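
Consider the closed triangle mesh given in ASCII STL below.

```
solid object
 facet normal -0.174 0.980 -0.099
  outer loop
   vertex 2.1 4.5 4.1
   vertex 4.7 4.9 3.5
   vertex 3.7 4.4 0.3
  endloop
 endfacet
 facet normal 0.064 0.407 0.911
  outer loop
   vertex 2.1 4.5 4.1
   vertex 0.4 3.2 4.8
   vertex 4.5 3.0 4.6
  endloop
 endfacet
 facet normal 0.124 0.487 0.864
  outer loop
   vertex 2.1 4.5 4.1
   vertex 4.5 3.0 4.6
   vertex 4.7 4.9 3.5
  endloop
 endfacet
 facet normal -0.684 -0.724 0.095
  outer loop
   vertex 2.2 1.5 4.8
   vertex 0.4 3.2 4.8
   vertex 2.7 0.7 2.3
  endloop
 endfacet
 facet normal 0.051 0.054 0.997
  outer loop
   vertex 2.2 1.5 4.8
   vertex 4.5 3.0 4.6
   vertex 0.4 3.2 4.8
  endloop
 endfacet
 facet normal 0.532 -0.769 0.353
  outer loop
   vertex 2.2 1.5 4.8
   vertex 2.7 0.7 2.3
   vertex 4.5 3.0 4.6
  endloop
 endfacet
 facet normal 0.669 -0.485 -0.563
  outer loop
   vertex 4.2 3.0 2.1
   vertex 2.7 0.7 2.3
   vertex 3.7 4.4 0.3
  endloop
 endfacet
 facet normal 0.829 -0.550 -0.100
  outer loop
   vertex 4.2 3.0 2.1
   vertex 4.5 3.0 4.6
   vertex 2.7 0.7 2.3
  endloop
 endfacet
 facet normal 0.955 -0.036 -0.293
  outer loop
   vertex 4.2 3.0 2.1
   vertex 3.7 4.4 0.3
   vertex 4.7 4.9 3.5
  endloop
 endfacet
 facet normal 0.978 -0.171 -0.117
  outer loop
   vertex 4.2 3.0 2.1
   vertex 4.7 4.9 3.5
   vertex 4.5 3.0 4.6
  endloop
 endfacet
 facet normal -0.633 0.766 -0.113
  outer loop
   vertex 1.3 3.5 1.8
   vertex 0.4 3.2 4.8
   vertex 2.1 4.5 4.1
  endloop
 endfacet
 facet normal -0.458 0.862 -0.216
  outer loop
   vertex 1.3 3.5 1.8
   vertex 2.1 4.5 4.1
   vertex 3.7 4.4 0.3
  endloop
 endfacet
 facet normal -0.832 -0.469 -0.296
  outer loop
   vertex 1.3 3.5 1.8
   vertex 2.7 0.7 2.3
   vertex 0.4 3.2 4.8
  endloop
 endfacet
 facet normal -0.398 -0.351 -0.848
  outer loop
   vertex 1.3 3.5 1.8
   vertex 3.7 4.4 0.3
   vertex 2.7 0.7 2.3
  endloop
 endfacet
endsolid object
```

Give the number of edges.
21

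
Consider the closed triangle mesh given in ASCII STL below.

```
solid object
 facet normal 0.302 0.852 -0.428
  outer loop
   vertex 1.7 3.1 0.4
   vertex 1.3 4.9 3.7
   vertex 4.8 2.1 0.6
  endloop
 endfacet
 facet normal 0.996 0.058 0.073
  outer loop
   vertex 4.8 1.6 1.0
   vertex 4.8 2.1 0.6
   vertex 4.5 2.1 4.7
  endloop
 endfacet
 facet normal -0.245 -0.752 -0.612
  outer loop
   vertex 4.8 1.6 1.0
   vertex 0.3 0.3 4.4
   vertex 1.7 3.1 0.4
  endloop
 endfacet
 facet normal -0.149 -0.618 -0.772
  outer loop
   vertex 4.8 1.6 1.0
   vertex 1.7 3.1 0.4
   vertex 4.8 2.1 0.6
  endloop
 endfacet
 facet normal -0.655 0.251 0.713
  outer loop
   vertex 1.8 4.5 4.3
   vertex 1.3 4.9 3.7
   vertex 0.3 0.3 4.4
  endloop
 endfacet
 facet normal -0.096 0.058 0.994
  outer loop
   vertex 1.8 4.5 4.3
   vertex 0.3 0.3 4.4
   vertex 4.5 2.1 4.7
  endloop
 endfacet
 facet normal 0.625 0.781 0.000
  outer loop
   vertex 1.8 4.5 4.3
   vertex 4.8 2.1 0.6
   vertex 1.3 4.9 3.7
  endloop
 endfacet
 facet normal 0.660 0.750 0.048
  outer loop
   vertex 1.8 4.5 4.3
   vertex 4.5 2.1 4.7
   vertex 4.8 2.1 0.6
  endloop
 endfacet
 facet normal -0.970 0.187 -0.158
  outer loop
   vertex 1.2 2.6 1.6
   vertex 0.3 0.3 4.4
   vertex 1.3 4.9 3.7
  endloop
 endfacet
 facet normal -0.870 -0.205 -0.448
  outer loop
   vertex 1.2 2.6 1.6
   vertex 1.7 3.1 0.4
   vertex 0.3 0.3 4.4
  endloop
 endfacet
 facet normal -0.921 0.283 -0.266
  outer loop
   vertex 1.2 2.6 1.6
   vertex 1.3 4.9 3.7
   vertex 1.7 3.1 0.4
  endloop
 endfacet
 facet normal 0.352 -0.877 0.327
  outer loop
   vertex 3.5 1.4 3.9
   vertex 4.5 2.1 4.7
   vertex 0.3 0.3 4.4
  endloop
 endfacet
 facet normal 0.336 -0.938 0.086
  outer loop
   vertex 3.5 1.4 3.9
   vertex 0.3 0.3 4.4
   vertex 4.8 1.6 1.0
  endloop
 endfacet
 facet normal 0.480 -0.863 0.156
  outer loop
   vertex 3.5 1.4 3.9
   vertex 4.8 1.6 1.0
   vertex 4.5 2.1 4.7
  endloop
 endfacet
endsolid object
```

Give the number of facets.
14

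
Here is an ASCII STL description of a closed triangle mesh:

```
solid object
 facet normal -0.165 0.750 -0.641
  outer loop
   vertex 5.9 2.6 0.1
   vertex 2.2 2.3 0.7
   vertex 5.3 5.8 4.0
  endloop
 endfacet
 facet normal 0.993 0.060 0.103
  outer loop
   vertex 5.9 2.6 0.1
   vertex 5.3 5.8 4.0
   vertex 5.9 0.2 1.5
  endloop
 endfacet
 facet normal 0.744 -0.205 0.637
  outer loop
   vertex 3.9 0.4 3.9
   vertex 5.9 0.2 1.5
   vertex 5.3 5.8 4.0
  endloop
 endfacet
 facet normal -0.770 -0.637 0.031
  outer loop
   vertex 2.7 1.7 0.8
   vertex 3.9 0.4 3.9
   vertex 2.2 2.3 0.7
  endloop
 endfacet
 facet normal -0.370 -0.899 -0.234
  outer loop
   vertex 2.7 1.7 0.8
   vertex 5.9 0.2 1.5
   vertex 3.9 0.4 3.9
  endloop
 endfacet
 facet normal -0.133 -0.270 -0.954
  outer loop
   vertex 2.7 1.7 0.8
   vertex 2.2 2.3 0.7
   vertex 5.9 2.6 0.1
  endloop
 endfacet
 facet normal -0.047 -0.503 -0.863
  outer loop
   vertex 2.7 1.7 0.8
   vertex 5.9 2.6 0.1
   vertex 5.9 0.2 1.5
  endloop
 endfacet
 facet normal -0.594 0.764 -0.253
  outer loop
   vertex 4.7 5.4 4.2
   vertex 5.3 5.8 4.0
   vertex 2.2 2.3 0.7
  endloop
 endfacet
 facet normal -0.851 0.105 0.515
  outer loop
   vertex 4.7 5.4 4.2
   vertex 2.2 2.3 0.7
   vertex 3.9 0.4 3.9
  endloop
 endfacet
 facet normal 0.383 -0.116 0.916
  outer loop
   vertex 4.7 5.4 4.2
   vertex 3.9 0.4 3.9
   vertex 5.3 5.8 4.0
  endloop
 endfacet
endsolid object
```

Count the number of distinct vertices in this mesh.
7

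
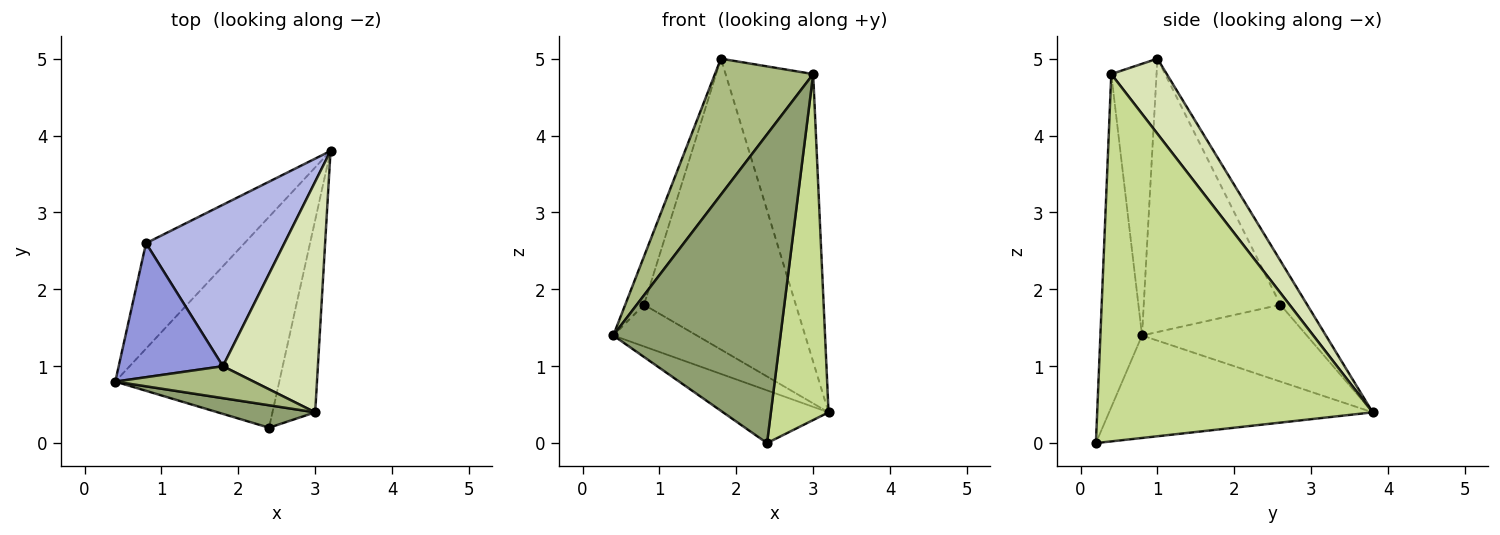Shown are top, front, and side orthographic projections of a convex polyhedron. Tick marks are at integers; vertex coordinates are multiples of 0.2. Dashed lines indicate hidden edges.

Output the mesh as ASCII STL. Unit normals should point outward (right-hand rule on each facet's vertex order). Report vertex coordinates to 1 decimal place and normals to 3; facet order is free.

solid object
 facet normal -0.518 0.207 -0.830
  outer loop
   vertex 2.4 0.2 0.0
   vertex 0.4 0.8 1.4
   vertex 3.2 3.8 0.4
  endloop
 endfacet
 facet normal -0.588 0.298 -0.752
  outer loop
   vertex 0.8 2.6 1.8
   vertex 3.2 3.8 0.4
   vertex 0.4 0.8 1.4
  endloop
 endfacet
 facet normal -0.927 0.127 0.353
  outer loop
   vertex 0.8 2.6 1.8
   vertex 0.4 0.8 1.4
   vertex 1.8 1.0 5.0
  endloop
 endfacet
 facet normal -0.152 0.864 0.480
  outer loop
   vertex 0.8 2.6 1.8
   vertex 1.8 1.0 5.0
   vertex 3.2 3.8 0.4
  endloop
 endfacet
 facet normal -0.241 -0.968 0.070
  outer loop
   vertex 3.0 0.4 4.8
   vertex 0.4 0.8 1.4
   vertex 2.4 0.2 0.0
  endloop
 endfacet
 facet normal -0.409 -0.888 0.209
  outer loop
   vertex 3.0 0.4 4.8
   vertex 1.8 1.0 5.0
   vertex 0.4 0.8 1.4
  endloop
 endfacet
 facet normal 0.973 -0.204 -0.113
  outer loop
   vertex 3.0 0.4 4.8
   vertex 2.4 0.2 0.0
   vertex 3.2 3.8 0.4
  endloop
 endfacet
 facet normal 0.443 0.699 0.561
  outer loop
   vertex 3.0 0.4 4.8
   vertex 3.2 3.8 0.4
   vertex 1.8 1.0 5.0
  endloop
 endfacet
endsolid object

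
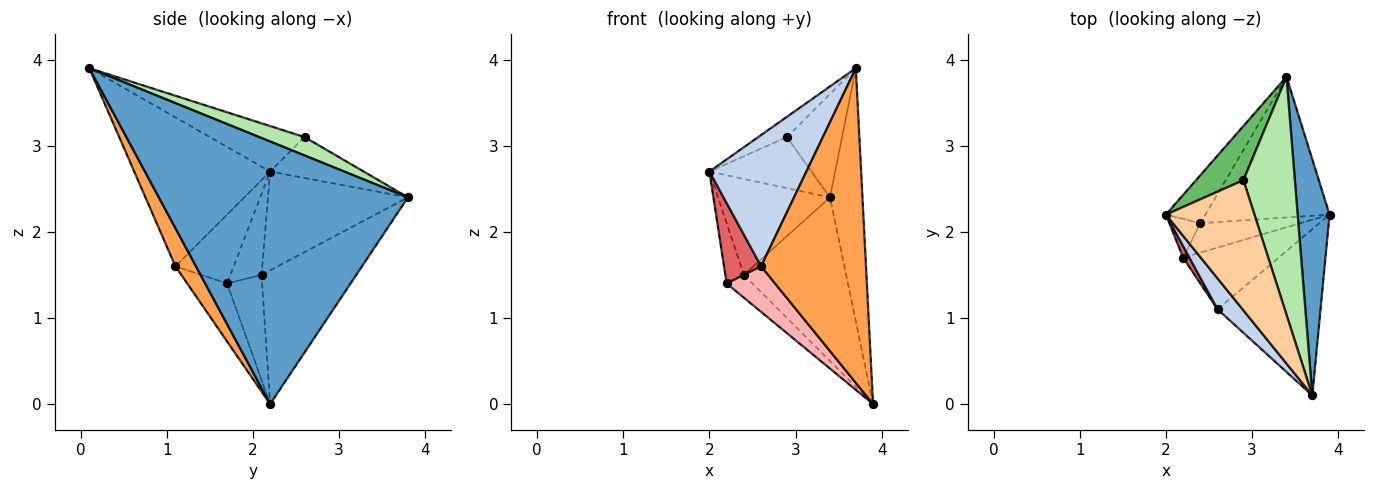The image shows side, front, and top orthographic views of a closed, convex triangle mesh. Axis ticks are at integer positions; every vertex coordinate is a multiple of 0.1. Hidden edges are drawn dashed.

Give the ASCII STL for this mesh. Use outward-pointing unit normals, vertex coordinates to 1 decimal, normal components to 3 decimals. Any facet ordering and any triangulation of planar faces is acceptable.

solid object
 facet normal 0.985 0.128 0.120
  outer loop
   vertex 3.4 3.8 2.4
   vertex 3.7 0.1 3.9
   vertex 3.9 2.2 0.0
  endloop
 endfacet
 facet normal -0.807 -0.575 0.136
  outer loop
   vertex 2.6 1.1 1.6
   vertex 3.7 0.1 3.9
   vertex 2.0 2.2 2.7
  endloop
 endfacet
 facet normal 0.171 -0.871 -0.460
  outer loop
   vertex 2.6 1.1 1.6
   vertex 3.9 2.2 0.0
   vertex 3.7 0.1 3.9
  endloop
 endfacet
 facet normal -0.453 0.137 0.881
  outer loop
   vertex 2.9 2.6 3.1
   vertex 2.0 2.2 2.7
   vertex 3.7 0.1 3.9
  endloop
 endfacet
 facet normal -0.532 0.581 0.616
  outer loop
   vertex 2.9 2.6 3.1
   vertex 3.4 3.8 2.4
   vertex 2.0 2.2 2.7
  endloop
 endfacet
 facet normal 0.312 0.379 0.872
  outer loop
   vertex 2.9 2.6 3.1
   vertex 3.7 0.1 3.9
   vertex 3.4 3.8 2.4
  endloop
 endfacet
 facet normal -0.841 -0.535 0.076
  outer loop
   vertex 2.2 1.7 1.4
   vertex 2.6 1.1 1.6
   vertex 2.0 2.2 2.7
  endloop
 endfacet
 facet normal -0.439 -0.533 -0.723
  outer loop
   vertex 2.2 1.7 1.4
   vertex 3.9 2.2 0.0
   vertex 2.6 1.1 1.6
  endloop
 endfacet
 facet normal -0.575 0.621 -0.533
  outer loop
   vertex 2.4 2.1 1.5
   vertex 3.4 3.8 2.4
   vertex 3.9 2.2 0.0
  endloop
 endfacet
 facet normal -0.639 0.471 -0.608
  outer loop
   vertex 2.4 2.1 1.5
   vertex 3.9 2.2 0.0
   vertex 2.2 1.7 1.4
  endloop
 endfacet
 facet normal -0.745 0.596 -0.298
  outer loop
   vertex 2.4 2.1 1.5
   vertex 2.0 2.2 2.7
   vertex 3.4 3.8 2.4
  endloop
 endfacet
 facet normal -0.816 0.486 -0.313
  outer loop
   vertex 2.4 2.1 1.5
   vertex 2.2 1.7 1.4
   vertex 2.0 2.2 2.7
  endloop
 endfacet
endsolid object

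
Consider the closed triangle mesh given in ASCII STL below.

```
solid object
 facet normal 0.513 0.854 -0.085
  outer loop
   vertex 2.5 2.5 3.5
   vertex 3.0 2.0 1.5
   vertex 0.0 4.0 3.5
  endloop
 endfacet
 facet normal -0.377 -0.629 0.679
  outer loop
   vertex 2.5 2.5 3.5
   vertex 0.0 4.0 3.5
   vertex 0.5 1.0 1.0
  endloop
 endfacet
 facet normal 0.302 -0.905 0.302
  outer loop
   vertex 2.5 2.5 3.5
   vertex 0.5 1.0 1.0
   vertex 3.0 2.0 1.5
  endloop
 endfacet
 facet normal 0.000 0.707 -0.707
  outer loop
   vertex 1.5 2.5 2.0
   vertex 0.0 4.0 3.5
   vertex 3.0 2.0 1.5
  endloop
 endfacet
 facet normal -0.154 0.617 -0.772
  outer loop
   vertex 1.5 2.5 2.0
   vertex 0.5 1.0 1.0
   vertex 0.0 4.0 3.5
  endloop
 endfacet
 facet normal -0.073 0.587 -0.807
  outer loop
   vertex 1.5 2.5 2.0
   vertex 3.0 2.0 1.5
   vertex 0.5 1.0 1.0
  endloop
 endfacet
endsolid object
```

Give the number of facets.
6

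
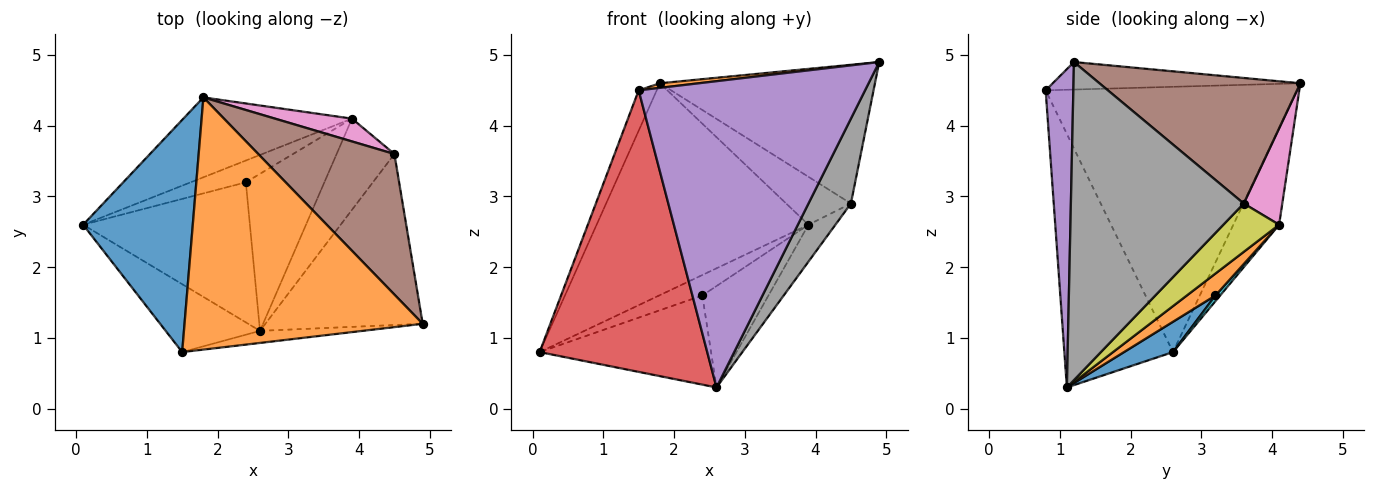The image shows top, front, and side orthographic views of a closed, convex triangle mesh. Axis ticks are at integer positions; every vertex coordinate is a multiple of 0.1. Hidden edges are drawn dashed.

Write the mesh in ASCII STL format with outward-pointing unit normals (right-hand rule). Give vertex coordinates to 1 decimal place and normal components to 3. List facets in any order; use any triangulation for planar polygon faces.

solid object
 facet normal -0.922 0.066 0.381
  outer loop
   vertex 1.5 0.8 4.5
   vertex 1.8 4.4 4.6
   vertex 0.1 2.6 0.8
  endloop
 endfacet
 facet normal -0.115 -0.018 0.993
  outer loop
   vertex 1.5 0.8 4.5
   vertex 4.9 1.2 4.9
   vertex 1.8 4.4 4.6
  endloop
 endfacet
 facet normal -0.198 0.917 -0.346
  outer loop
   vertex 3.9 4.1 2.6
   vertex 0.1 2.6 0.8
   vertex 1.8 4.4 4.6
  endloop
 endfacet
 facet normal -0.533 -0.822 -0.198
  outer loop
   vertex 2.6 1.1 0.3
   vertex 1.5 0.8 4.5
   vertex 0.1 2.6 0.8
  endloop
 endfacet
 facet normal 0.121 -0.992 -0.039
  outer loop
   vertex 2.6 1.1 0.3
   vertex 4.9 1.2 4.9
   vertex 1.5 0.8 4.5
  endloop
 endfacet
 facet normal 0.549 0.587 0.595
  outer loop
   vertex 4.5 3.6 2.9
   vertex 1.8 4.4 4.6
   vertex 4.9 1.2 4.9
  endloop
 endfacet
 facet normal 0.474 0.795 0.378
  outer loop
   vertex 4.5 3.6 2.9
   vertex 3.9 4.1 2.6
   vertex 1.8 4.4 4.6
  endloop
 endfacet
 facet normal 0.875 -0.215 -0.433
  outer loop
   vertex 4.5 3.6 2.9
   vertex 4.9 1.2 4.9
   vertex 2.6 1.1 0.3
  endloop
 endfacet
 facet normal 0.613 0.296 -0.733
  outer loop
   vertex 4.5 3.6 2.9
   vertex 2.6 1.1 0.3
   vertex 3.9 4.1 2.6
  endloop
 endfacet
 facet normal 0.075 0.683 -0.727
  outer loop
   vertex 2.4 3.2 1.6
   vertex 0.1 2.6 0.8
   vertex 3.9 4.1 2.6
  endloop
 endfacet
 facet normal 0.152 0.531 -0.834
  outer loop
   vertex 2.4 3.2 1.6
   vertex 2.6 1.1 0.3
   vertex 0.1 2.6 0.8
  endloop
 endfacet
 facet normal 0.228 0.528 -0.818
  outer loop
   vertex 2.4 3.2 1.6
   vertex 3.9 4.1 2.6
   vertex 2.6 1.1 0.3
  endloop
 endfacet
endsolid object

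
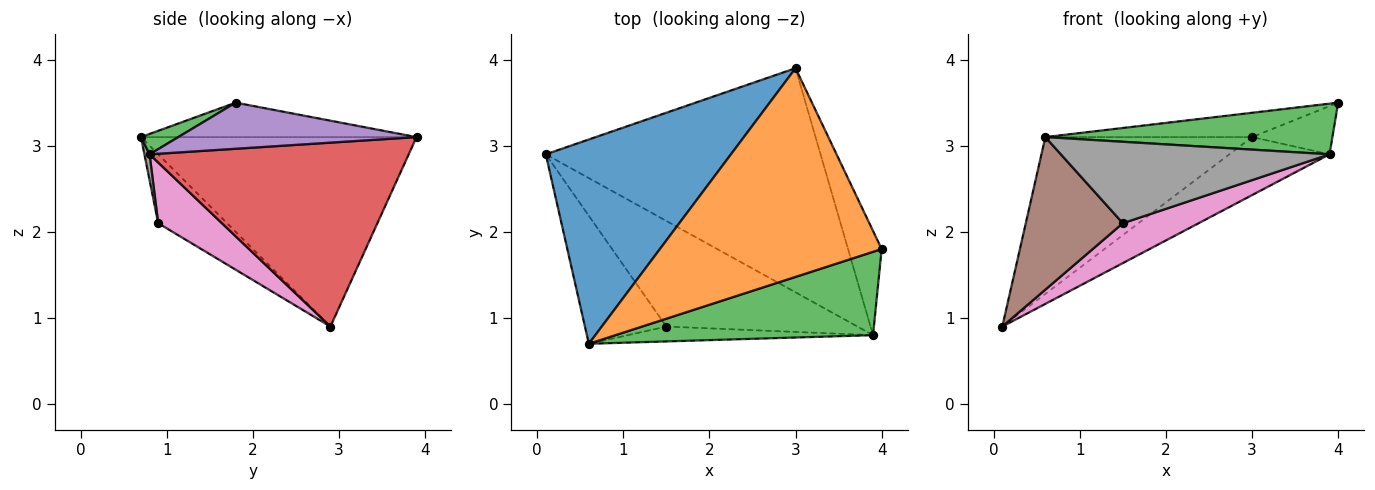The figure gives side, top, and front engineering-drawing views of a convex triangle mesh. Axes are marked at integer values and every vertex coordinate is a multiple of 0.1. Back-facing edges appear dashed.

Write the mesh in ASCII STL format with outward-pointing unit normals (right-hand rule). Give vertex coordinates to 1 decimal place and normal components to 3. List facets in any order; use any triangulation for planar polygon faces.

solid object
 facet normal -0.630 0.473 0.616
  outer loop
   vertex 3.0 3.9 3.1
   vertex 0.1 2.9 0.9
   vertex 0.6 0.7 3.1
  endloop
 endfacet
 facet normal -0.152 0.114 0.982
  outer loop
   vertex 3.0 3.9 3.1
   vertex 0.6 0.7 3.1
   vertex 4.0 1.8 3.5
  endloop
 endfacet
 facet normal 0.067 -0.518 0.853
  outer loop
   vertex 3.9 0.8 2.9
   vertex 4.0 1.8 3.5
   vertex 0.6 0.7 3.1
  endloop
 endfacet
 facet normal 0.544 0.210 -0.812
  outer loop
   vertex 3.9 0.8 2.9
   vertex 0.1 2.9 0.9
   vertex 3.0 3.9 3.1
  endloop
 endfacet
 facet normal 0.780 0.263 -0.568
  outer loop
   vertex 3.9 0.8 2.9
   vertex 3.0 3.9 3.1
   vertex 4.0 1.8 3.5
  endloop
 endfacet
 facet normal -0.478 -0.673 -0.565
  outer loop
   vertex 1.5 0.9 2.1
   vertex 0.6 0.7 3.1
   vertex 0.1 2.9 0.9
  endloop
 endfacet
 facet normal 0.285 -0.339 -0.897
  outer loop
   vertex 1.5 0.9 2.1
   vertex 0.1 2.9 0.9
   vertex 3.9 0.8 2.9
  endloop
 endfacet
 facet normal 0.019 -0.984 -0.180
  outer loop
   vertex 1.5 0.9 2.1
   vertex 3.9 0.8 2.9
   vertex 0.6 0.7 3.1
  endloop
 endfacet
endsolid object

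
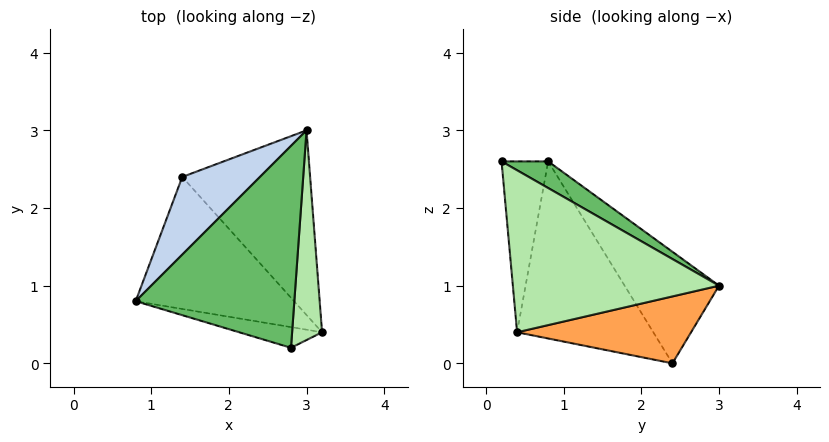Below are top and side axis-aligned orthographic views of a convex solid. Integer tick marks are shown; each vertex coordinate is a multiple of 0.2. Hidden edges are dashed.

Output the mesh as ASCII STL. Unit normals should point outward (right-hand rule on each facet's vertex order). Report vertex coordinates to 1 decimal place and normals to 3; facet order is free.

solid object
 facet normal -0.581 -0.627 -0.520
  outer loop
   vertex 1.4 2.4 0.0
   vertex 3.2 0.4 0.4
   vertex 0.8 0.8 2.6
  endloop
 endfacet
 facet normal -0.516 0.777 0.359
  outer loop
   vertex 1.4 2.4 0.0
   vertex 0.8 0.8 2.6
   vertex 3.0 3.0 1.0
  endloop
 endfacet
 facet normal 0.451 0.233 -0.862
  outer loop
   vertex 1.4 2.4 0.0
   vertex 3.0 3.0 1.0
   vertex 3.2 0.4 0.4
  endloop
 endfacet
 facet normal -0.285 -0.949 -0.138
  outer loop
   vertex 2.8 0.2 2.6
   vertex 0.8 0.8 2.6
   vertex 3.2 0.4 0.4
  endloop
 endfacet
 facet normal 0.145 0.483 0.864
  outer loop
   vertex 2.8 0.2 2.6
   vertex 3.0 3.0 1.0
   vertex 0.8 0.8 2.6
  endloop
 endfacet
 facet normal 0.983 0.034 0.182
  outer loop
   vertex 2.8 0.2 2.6
   vertex 3.2 0.4 0.4
   vertex 3.0 3.0 1.0
  endloop
 endfacet
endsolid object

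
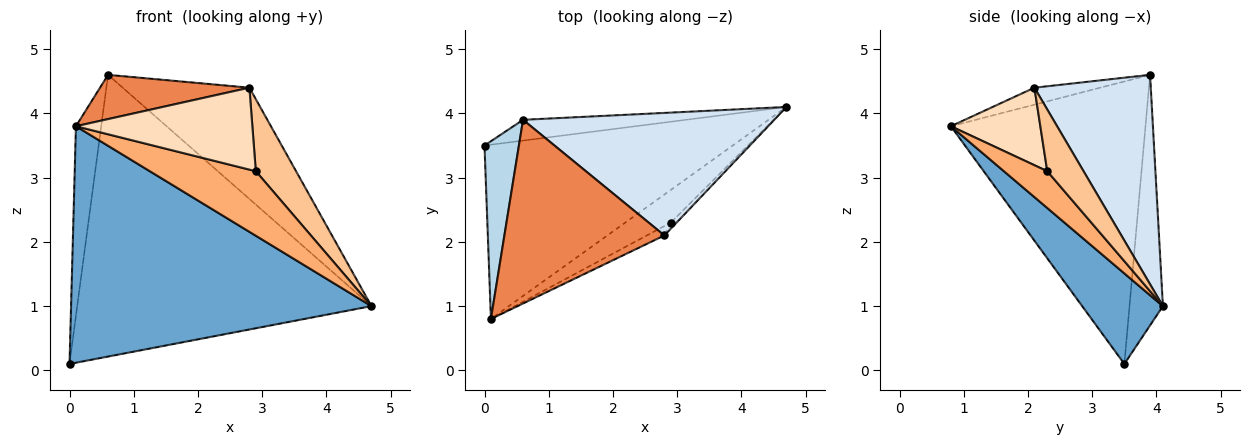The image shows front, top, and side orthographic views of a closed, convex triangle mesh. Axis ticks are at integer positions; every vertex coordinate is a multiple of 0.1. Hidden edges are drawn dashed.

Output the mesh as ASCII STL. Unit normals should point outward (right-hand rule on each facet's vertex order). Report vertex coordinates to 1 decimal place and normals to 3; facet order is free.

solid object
 facet normal 0.211 -0.787 -0.580
  outer loop
   vertex 0.1 0.8 3.8
   vertex 0.0 3.5 0.1
   vertex 4.7 4.1 1.0
  endloop
 endfacet
 facet normal -0.113 0.991 -0.073
  outer loop
   vertex 0.6 3.9 4.6
   vertex 4.7 4.1 1.0
   vertex 0.0 3.5 0.1
  endloop
 endfacet
 facet normal -0.985 0.128 0.120
  outer loop
   vertex 0.6 3.9 4.6
   vertex 0.0 3.5 0.1
   vertex 0.1 0.8 3.8
  endloop
 endfacet
 facet normal 0.525 0.572 0.630
  outer loop
   vertex 2.8 2.1 4.4
   vertex 4.7 4.1 1.0
   vertex 0.6 3.9 4.6
  endloop
 endfacet
 facet normal -0.103 -0.233 0.967
  outer loop
   vertex 2.8 2.1 4.4
   vertex 0.6 3.9 4.6
   vertex 0.1 0.8 3.8
  endloop
 endfacet
 facet normal 0.343 -0.838 -0.424
  outer loop
   vertex 2.9 2.3 3.1
   vertex 0.1 0.8 3.8
   vertex 4.7 4.1 1.0
  endloop
 endfacet
 facet normal 0.668 -0.741 -0.063
  outer loop
   vertex 2.9 2.3 3.1
   vertex 4.7 4.1 1.0
   vertex 2.8 2.1 4.4
  endloop
 endfacet
 facet normal 0.450 -0.887 -0.102
  outer loop
   vertex 2.9 2.3 3.1
   vertex 2.8 2.1 4.4
   vertex 0.1 0.8 3.8
  endloop
 endfacet
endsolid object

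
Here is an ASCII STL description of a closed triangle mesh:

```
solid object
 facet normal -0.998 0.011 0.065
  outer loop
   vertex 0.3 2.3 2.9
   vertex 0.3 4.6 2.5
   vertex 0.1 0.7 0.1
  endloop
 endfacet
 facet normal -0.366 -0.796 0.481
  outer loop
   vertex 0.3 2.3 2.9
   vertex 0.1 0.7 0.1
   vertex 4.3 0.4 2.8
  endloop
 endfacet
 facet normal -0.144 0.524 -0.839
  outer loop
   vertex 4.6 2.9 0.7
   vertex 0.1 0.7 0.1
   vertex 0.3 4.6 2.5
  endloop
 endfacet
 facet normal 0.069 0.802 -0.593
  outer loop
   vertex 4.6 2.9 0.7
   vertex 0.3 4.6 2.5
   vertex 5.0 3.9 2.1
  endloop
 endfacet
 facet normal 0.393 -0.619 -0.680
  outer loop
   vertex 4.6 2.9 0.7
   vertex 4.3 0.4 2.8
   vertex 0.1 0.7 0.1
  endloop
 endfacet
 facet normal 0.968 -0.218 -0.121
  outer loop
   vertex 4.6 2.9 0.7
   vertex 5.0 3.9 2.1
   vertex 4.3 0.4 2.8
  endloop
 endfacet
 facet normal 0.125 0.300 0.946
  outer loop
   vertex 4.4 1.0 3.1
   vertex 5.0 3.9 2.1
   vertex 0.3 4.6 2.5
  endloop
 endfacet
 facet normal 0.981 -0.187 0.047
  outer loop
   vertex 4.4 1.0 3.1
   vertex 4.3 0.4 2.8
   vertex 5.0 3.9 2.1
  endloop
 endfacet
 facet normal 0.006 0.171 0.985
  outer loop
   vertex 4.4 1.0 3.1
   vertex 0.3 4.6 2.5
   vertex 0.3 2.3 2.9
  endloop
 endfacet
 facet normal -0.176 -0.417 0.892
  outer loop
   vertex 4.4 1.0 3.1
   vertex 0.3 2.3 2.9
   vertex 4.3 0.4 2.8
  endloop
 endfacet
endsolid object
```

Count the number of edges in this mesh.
15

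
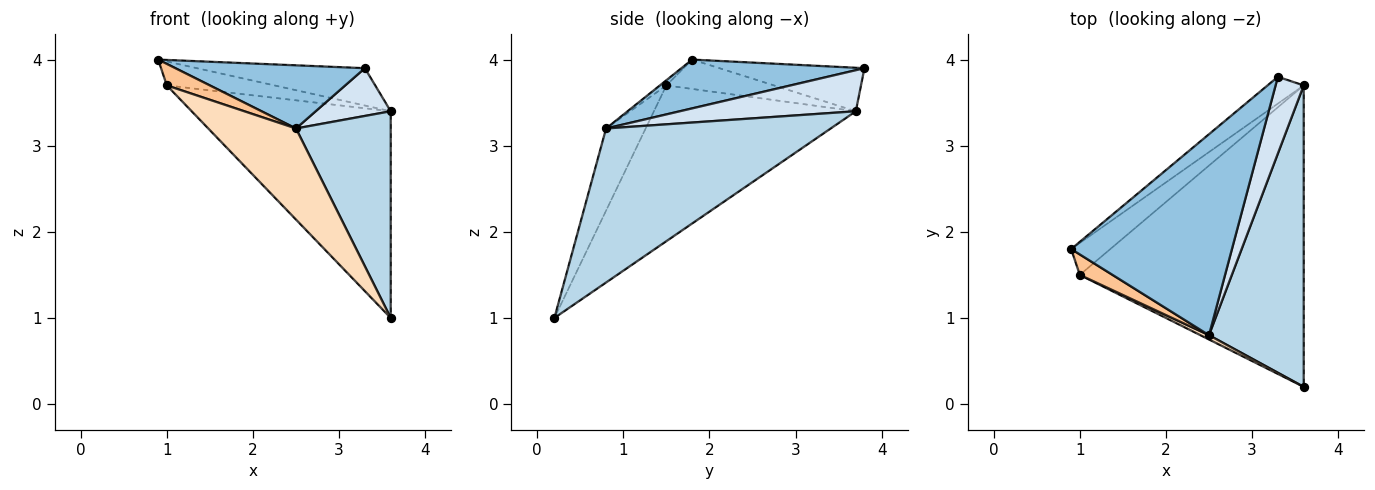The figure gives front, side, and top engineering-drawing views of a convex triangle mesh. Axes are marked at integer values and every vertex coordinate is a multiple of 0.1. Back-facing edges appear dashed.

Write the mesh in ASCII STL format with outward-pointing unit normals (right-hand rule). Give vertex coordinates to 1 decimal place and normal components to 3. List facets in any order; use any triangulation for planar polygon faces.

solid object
 facet normal -0.574 0.665 -0.478
  outer loop
   vertex 3.3 3.8 3.9
   vertex 3.6 3.7 3.4
   vertex 0.9 1.8 4.0
  endloop
 endfacet
 facet normal 0.278 -0.288 0.916
  outer loop
   vertex 2.5 0.8 3.2
   vertex 3.3 3.8 3.9
   vertex 0.9 1.8 4.0
  endloop
 endfacet
 facet normal 0.802 -0.338 0.493
  outer loop
   vertex 2.5 0.8 3.2
   vertex 3.6 0.2 1.0
   vertex 3.6 3.7 3.4
  endloop
 endfacet
 facet normal 0.778 -0.332 0.533
  outer loop
   vertex 2.5 0.8 3.2
   vertex 3.6 3.7 3.4
   vertex 3.3 3.8 3.9
  endloop
 endfacet
 facet normal -0.514 0.514 -0.686
  outer loop
   vertex 1.0 1.5 3.7
   vertex 0.9 1.8 4.0
   vertex 3.6 3.7 3.4
  endloop
 endfacet
 facet normal -0.498 0.491 -0.715
  outer loop
   vertex 1.0 1.5 3.7
   vertex 3.6 3.7 3.4
   vertex 3.6 0.2 1.0
  endloop
 endfacet
 facet normal -0.108 -0.721 0.685
  outer loop
   vertex 1.0 1.5 3.7
   vertex 2.5 0.8 3.2
   vertex 0.9 1.8 4.0
  endloop
 endfacet
 facet normal -0.411 -0.911 0.043
  outer loop
   vertex 1.0 1.5 3.7
   vertex 3.6 0.2 1.0
   vertex 2.5 0.8 3.2
  endloop
 endfacet
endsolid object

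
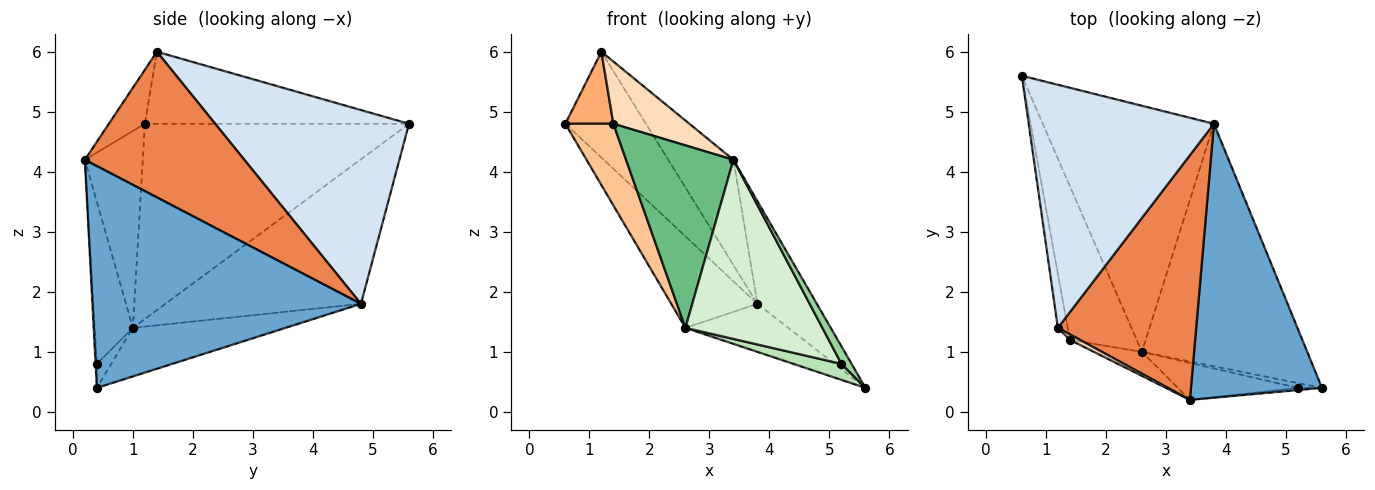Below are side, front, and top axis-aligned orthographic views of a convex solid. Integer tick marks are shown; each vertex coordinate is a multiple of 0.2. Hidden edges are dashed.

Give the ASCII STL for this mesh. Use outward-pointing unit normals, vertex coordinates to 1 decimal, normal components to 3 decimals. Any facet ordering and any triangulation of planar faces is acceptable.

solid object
 facet normal 0.846 0.187 0.500
  outer loop
   vertex 3.8 4.8 1.8
   vertex 3.4 0.2 4.2
   vertex 5.6 0.4 0.4
  endloop
 endfacet
 facet normal -0.621 0.273 -0.735
  outer loop
   vertex 3.8 4.8 1.8
   vertex 2.6 1.0 1.4
   vertex 0.6 5.6 4.8
  endloop
 endfacet
 facet normal -0.277 0.187 -0.943
  outer loop
   vertex 3.8 4.8 1.8
   vertex 5.6 0.4 0.4
   vertex 2.6 1.0 1.4
  endloop
 endfacet
 facet normal 0.692 0.288 0.662
  outer loop
   vertex 3.8 4.8 1.8
   vertex 0.6 5.6 4.8
   vertex 1.2 1.4 6.0
  endloop
 endfacet
 facet normal 0.695 0.284 0.660
  outer loop
   vertex 3.8 4.8 1.8
   vertex 1.2 1.4 6.0
   vertex 3.4 0.2 4.2
  endloop
 endfacet
 facet normal -0.975 -0.177 -0.133
  outer loop
   vertex 1.4 1.2 4.8
   vertex 1.2 1.4 6.0
   vertex 0.6 5.6 4.8
  endloop
 endfacet
 facet normal -0.932 -0.170 -0.319
  outer loop
   vertex 1.4 1.2 4.8
   vertex 0.6 5.6 4.8
   vertex 2.6 1.0 1.4
  endloop
 endfacet
 facet normal -0.427 -0.901 0.079
  outer loop
   vertex 1.4 1.2 4.8
   vertex 3.4 0.2 4.2
   vertex 1.2 1.4 6.0
  endloop
 endfacet
 facet normal -0.472 -0.874 -0.115
  outer loop
   vertex 1.4 1.2 4.8
   vertex 2.6 1.0 1.4
   vertex 3.4 0.2 4.2
  endloop
 endfacet
 facet normal -0.123 -0.985 -0.123
  outer loop
   vertex 5.2 0.4 0.8
   vertex 5.6 0.4 0.4
   vertex 3.4 0.2 4.2
  endloop
 endfacet
 facet normal -0.276 -0.921 -0.276
  outer loop
   vertex 5.2 0.4 0.8
   vertex 2.6 1.0 1.4
   vertex 5.6 0.4 0.4
  endloop
 endfacet
 facet normal -0.263 -0.945 -0.195
  outer loop
   vertex 5.2 0.4 0.8
   vertex 3.4 0.2 4.2
   vertex 2.6 1.0 1.4
  endloop
 endfacet
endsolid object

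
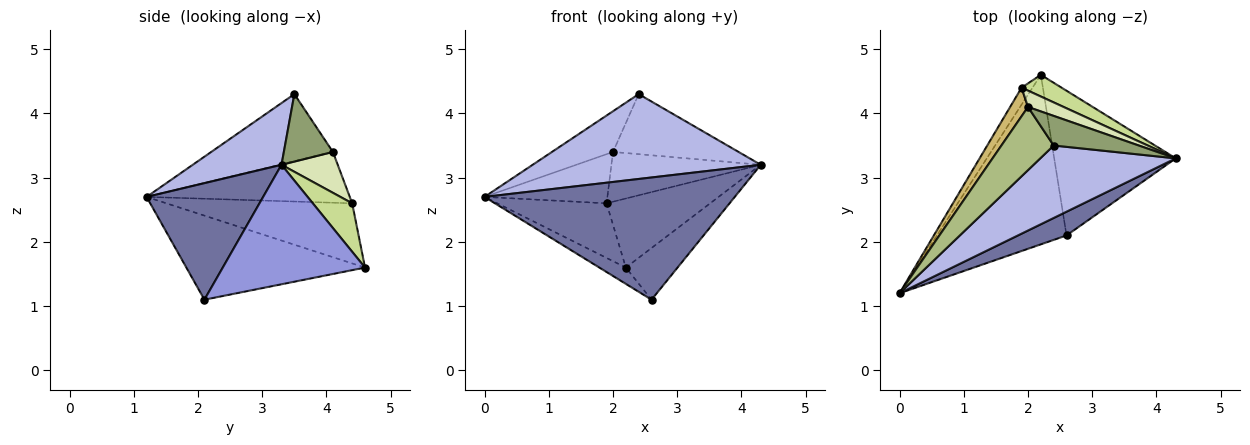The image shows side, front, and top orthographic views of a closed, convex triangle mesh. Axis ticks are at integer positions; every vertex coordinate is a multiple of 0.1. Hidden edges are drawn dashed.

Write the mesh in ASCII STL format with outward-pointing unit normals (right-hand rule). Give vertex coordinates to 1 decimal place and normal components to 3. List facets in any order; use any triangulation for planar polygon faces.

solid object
 facet normal 0.416 -0.893 0.174
  outer loop
   vertex 2.6 2.1 1.1
   vertex 4.3 3.3 3.2
   vertex 0.0 1.2 2.7
  endloop
 endfacet
 facet normal -0.542 0.080 -0.836
  outer loop
   vertex 2.6 2.1 1.1
   vertex 0.0 1.2 2.7
   vertex 2.2 4.6 1.6
  endloop
 endfacet
 facet normal 0.679 0.247 -0.691
  outer loop
   vertex 2.6 2.1 1.1
   vertex 2.2 4.6 1.6
   vertex 4.3 3.3 3.2
  endloop
 endfacet
 facet normal 0.284 -0.729 0.623
  outer loop
   vertex 2.4 3.5 4.3
   vertex 0.0 1.2 2.7
   vertex 4.3 3.3 3.2
  endloop
 endfacet
 facet normal 0.331 0.846 0.417
  outer loop
   vertex 2.0 4.1 3.4
   vertex 2.4 3.5 4.3
   vertex 4.3 3.3 3.2
  endloop
 endfacet
 facet normal -0.734 0.368 0.571
  outer loop
   vertex 2.0 4.1 3.4
   vertex 0.0 1.2 2.7
   vertex 2.4 3.5 4.3
  endloop
 endfacet
 facet normal 0.341 0.897 0.282
  outer loop
   vertex 1.9 4.4 2.6
   vertex 4.3 3.3 3.2
   vertex 2.2 4.6 1.6
  endloop
 endfacet
 facet normal 0.337 0.895 0.293
  outer loop
   vertex 1.9 4.4 2.6
   vertex 2.0 4.1 3.4
   vertex 4.3 3.3 3.2
  endloop
 endfacet
 facet normal -0.852 0.501 -0.155
  outer loop
   vertex 1.9 4.4 2.6
   vertex 2.2 4.6 1.6
   vertex 0.0 1.2 2.7
  endloop
 endfacet
 facet normal -0.819 0.496 0.288
  outer loop
   vertex 1.9 4.4 2.6
   vertex 0.0 1.2 2.7
   vertex 2.0 4.1 3.4
  endloop
 endfacet
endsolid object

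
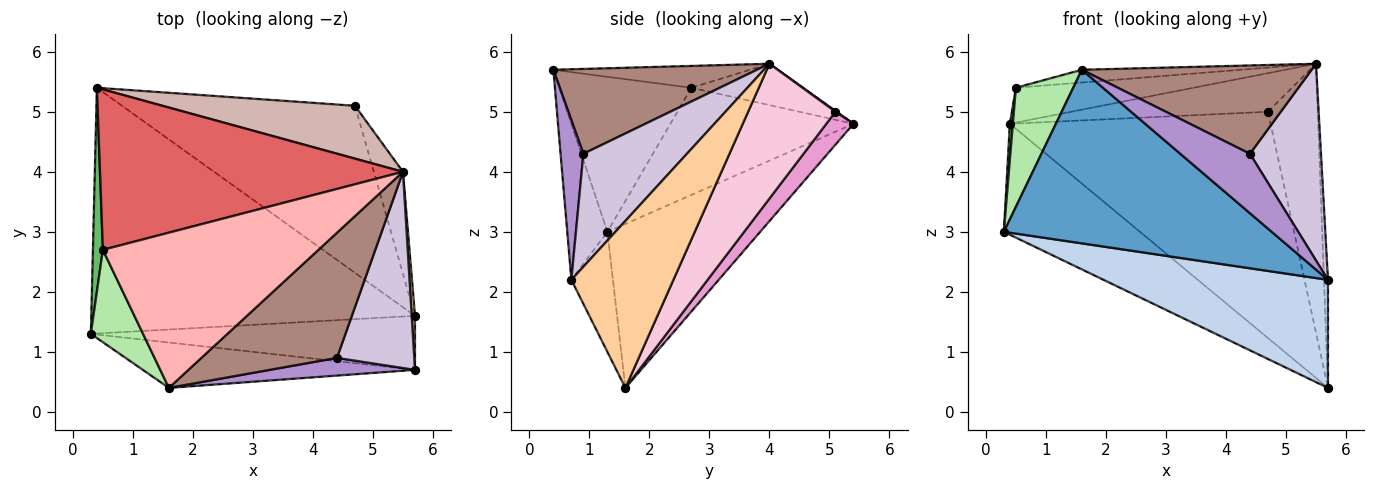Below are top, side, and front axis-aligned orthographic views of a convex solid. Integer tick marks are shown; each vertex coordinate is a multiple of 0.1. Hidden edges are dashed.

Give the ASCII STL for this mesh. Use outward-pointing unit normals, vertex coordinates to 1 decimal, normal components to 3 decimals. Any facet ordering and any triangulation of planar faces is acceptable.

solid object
 facet normal -0.143 -0.958 -0.250
  outer loop
   vertex 1.6 0.4 5.7
   vertex 0.3 1.3 3.0
   vertex 5.7 0.7 2.2
  endloop
 endfacet
 facet normal -0.163 -0.882 -0.441
  outer loop
   vertex 5.7 1.6 0.4
   vertex 5.7 0.7 2.2
   vertex 0.3 1.3 3.0
  endloop
 endfacet
 facet normal -0.419 0.374 -0.828
  outer loop
   vertex 5.7 1.6 0.4
   vertex 0.3 1.3 3.0
   vertex 0.4 5.4 4.8
  endloop
 endfacet
 facet normal 0.999 0.039 0.020
  outer loop
   vertex 5.7 1.6 0.4
   vertex 5.5 4.0 5.8
   vertex 5.7 0.7 2.2
  endloop
 endfacet
 facet normal -0.996 -0.016 0.092
  outer loop
   vertex 0.5 2.7 5.4
   vertex 0.4 5.4 4.8
   vertex 0.3 1.3 3.0
  endloop
 endfacet
 facet normal -0.876 -0.381 0.295
  outer loop
   vertex 0.5 2.7 5.4
   vertex 0.3 1.3 3.0
   vertex 1.6 0.4 5.7
  endloop
 endfacet
 facet normal -0.132 0.210 0.969
  outer loop
   vertex 0.5 2.7 5.4
   vertex 5.5 4.0 5.8
   vertex 0.4 5.4 4.8
  endloop
 endfacet
 facet normal -0.100 0.081 0.992
  outer loop
   vertex 0.5 2.7 5.4
   vertex 1.6 0.4 5.7
   vertex 5.5 4.0 5.8
  endloop
 endfacet
 facet normal 0.300 -0.914 0.273
  outer loop
   vertex 4.4 0.9 4.3
   vertex 1.6 0.4 5.7
   vertex 5.7 0.7 2.2
  endloop
 endfacet
 facet normal 0.718 -0.493 0.491
  outer loop
   vertex 4.4 0.9 4.3
   vertex 5.7 0.7 2.2
   vertex 5.5 4.0 5.8
  endloop
 endfacet
 facet normal 0.455 -0.513 0.727
  outer loop
   vertex 4.4 0.9 4.3
   vertex 5.5 4.0 5.8
   vertex 1.6 0.4 5.7
  endloop
 endfacet
 facet normal 0.004 0.590 0.807
  outer loop
   vertex 4.7 5.1 5.0
   vertex 0.4 5.4 4.8
   vertex 5.5 4.0 5.8
  endloop
 endfacet
 facet normal 0.083 0.802 -0.592
  outer loop
   vertex 4.7 5.1 5.0
   vertex 5.7 1.6 0.4
   vertex 0.4 5.4 4.8
  endloop
 endfacet
 facet normal 0.854 0.487 -0.185
  outer loop
   vertex 4.7 5.1 5.0
   vertex 5.5 4.0 5.8
   vertex 5.7 1.6 0.4
  endloop
 endfacet
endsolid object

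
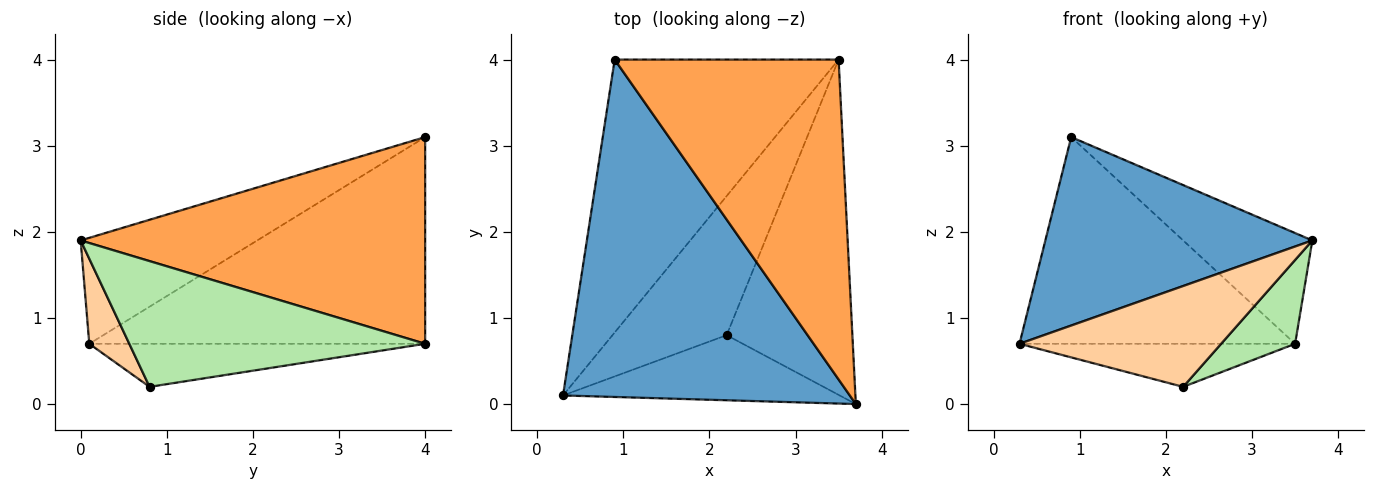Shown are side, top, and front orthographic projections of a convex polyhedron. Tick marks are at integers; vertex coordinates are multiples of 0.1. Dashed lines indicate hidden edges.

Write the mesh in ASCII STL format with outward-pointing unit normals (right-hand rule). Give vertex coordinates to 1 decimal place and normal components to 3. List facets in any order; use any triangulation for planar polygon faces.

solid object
 facet normal -0.307 -0.464 0.831
  outer loop
   vertex 0.9 4.0 3.1
   vertex 0.3 0.1 0.7
   vertex 3.7 0.0 1.9
  endloop
 endfacet
 facet normal -0.593 0.486 -0.642
  outer loop
   vertex 0.9 4.0 3.1
   vertex 3.5 4.0 0.7
   vertex 0.3 0.1 0.7
  endloop
 endfacet
 facet normal 0.657 0.247 0.712
  outer loop
   vertex 0.9 4.0 3.1
   vertex 3.7 0.0 1.9
   vertex 3.5 4.0 0.7
  endloop
 endfacet
 facet normal 0.164 -0.829 -0.535
  outer loop
   vertex 2.2 0.8 0.2
   vertex 3.7 0.0 1.9
   vertex 0.3 0.1 0.7
  endloop
 endfacet
 facet normal -0.339 0.278 -0.899
  outer loop
   vertex 2.2 0.8 0.2
   vertex 0.3 0.1 0.7
   vertex 3.5 4.0 0.7
  endloop
 endfacet
 facet normal 0.696 -0.174 -0.696
  outer loop
   vertex 2.2 0.8 0.2
   vertex 3.5 4.0 0.7
   vertex 3.7 0.0 1.9
  endloop
 endfacet
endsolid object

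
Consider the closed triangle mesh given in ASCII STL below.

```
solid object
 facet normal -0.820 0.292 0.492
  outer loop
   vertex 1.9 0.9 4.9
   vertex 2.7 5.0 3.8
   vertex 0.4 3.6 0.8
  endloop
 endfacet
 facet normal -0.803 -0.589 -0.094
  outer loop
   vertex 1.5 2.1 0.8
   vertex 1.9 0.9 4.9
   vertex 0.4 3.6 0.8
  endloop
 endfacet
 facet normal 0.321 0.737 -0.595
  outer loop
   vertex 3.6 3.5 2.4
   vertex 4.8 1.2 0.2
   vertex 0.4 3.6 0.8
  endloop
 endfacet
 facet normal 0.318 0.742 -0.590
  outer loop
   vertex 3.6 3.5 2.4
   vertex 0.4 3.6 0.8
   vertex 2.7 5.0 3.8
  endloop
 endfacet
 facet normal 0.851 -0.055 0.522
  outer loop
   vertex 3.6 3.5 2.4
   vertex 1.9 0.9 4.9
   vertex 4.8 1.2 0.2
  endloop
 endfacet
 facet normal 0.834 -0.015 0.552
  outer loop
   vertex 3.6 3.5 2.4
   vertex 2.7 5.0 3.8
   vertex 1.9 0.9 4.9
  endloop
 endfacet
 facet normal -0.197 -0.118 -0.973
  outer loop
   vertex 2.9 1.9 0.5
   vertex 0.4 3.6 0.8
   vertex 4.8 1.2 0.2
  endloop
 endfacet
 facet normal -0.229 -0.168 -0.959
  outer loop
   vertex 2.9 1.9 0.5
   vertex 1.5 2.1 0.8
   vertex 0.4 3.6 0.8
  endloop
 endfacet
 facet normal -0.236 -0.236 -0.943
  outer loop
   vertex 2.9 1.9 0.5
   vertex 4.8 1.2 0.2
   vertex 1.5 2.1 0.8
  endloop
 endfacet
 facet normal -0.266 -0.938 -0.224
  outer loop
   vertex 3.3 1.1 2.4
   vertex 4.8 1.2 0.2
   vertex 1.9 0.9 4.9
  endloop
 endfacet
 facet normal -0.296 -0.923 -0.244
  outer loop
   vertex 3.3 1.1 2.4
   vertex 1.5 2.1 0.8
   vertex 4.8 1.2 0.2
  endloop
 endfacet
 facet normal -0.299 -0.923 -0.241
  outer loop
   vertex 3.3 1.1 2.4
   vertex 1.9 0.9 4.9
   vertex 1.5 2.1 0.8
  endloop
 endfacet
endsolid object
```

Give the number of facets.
12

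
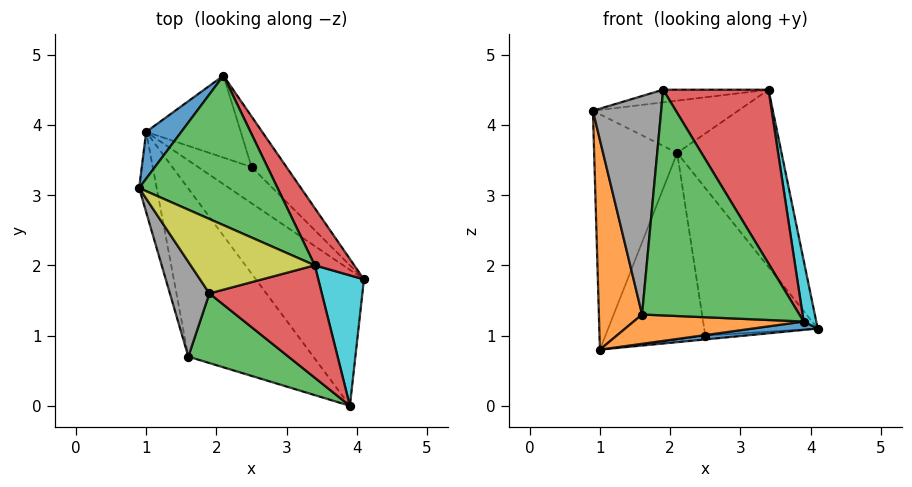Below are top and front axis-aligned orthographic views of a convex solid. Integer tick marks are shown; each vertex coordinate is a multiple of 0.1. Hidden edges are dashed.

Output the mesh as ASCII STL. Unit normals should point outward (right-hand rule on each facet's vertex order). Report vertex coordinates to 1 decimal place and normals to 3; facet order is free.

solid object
 facet normal -0.771 0.625 0.124
  outer loop
   vertex 1.0 3.9 0.8
   vertex 0.9 3.1 4.2
   vertex 2.1 4.7 3.6
  endloop
 endfacet
 facet normal -0.978 -0.195 -0.075
  outer loop
   vertex 1.6 0.7 1.3
   vertex 0.9 3.1 4.2
   vertex 1.0 3.9 0.8
  endloop
 endfacet
 facet normal 0.032 0.330 0.943
  outer loop
   vertex 3.4 2.0 4.5
   vertex 2.1 4.7 3.6
   vertex 0.9 3.1 4.2
  endloop
 endfacet
 facet normal 0.870 0.469 0.151
  outer loop
   vertex 3.4 2.0 4.5
   vertex 4.1 1.8 1.1
   vertex 2.1 4.7 3.6
  endloop
 endfacet
 facet normal 0.695 0.680 -0.233
  outer loop
   vertex 2.5 3.4 1.0
   vertex 2.1 4.7 3.6
   vertex 4.1 1.8 1.1
  endloop
 endfacet
 facet normal 0.165 0.104 -0.981
  outer loop
   vertex 2.5 3.4 1.0
   vertex 4.1 1.8 1.1
   vertex 1.0 3.9 0.8
  endloop
 endfacet
 facet normal 0.338 0.862 -0.379
  outer loop
   vertex 2.5 3.4 1.0
   vertex 1.0 3.9 0.8
   vertex 2.1 4.7 3.6
  endloop
 endfacet
 facet normal -0.831 -0.510 0.221
  outer loop
   vertex 1.9 1.6 4.5
   vertex 0.9 3.1 4.2
   vertex 1.6 0.7 1.3
  endloop
 endfacet
 facet normal -0.045 0.167 0.985
  outer loop
   vertex 1.9 1.6 4.5
   vertex 3.4 2.0 4.5
   vertex 0.9 3.1 4.2
  endloop
 endfacet
 facet normal 0.974 -0.097 0.206
  outer loop
   vertex 3.9 0.0 1.2
   vertex 4.1 1.8 1.1
   vertex 3.4 2.0 4.5
  endloop
 endfacet
 facet normal 0.055 -0.061 -0.997
  outer loop
   vertex 3.9 0.0 1.2
   vertex 1.0 3.9 0.8
   vertex 4.1 1.8 1.1
  endloop
 endfacet
 facet normal -0.095 -0.171 -0.981
  outer loop
   vertex 3.9 0.0 1.2
   vertex 1.6 0.7 1.3
   vertex 1.0 3.9 0.8
  endloop
 endfacet
 facet normal -0.268 -0.921 0.284
  outer loop
   vertex 3.9 0.0 1.2
   vertex 1.9 1.6 4.5
   vertex 1.6 0.7 1.3
  endloop
 endfacet
 facet normal 0.219 -0.819 0.530
  outer loop
   vertex 3.9 0.0 1.2
   vertex 3.4 2.0 4.5
   vertex 1.9 1.6 4.5
  endloop
 endfacet
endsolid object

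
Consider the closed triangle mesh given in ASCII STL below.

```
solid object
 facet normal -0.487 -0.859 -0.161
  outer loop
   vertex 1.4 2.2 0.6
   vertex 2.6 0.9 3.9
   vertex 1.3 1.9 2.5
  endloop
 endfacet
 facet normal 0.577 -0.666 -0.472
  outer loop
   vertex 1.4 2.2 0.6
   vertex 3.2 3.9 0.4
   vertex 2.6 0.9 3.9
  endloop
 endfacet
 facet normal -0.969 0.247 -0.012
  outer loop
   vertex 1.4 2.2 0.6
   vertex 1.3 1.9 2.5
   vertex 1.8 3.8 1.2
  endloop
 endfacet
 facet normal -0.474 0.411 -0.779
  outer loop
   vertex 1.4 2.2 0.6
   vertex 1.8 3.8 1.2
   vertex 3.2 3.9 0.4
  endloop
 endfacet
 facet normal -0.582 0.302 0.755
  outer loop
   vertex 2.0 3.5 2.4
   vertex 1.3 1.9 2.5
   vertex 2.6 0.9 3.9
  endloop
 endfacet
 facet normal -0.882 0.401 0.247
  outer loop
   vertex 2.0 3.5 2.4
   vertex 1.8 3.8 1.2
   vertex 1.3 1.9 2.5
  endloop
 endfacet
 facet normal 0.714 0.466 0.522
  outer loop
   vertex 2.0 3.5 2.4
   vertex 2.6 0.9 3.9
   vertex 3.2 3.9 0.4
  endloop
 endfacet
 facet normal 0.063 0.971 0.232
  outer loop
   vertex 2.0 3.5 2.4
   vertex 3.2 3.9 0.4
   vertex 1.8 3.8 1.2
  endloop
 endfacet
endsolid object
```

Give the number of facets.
8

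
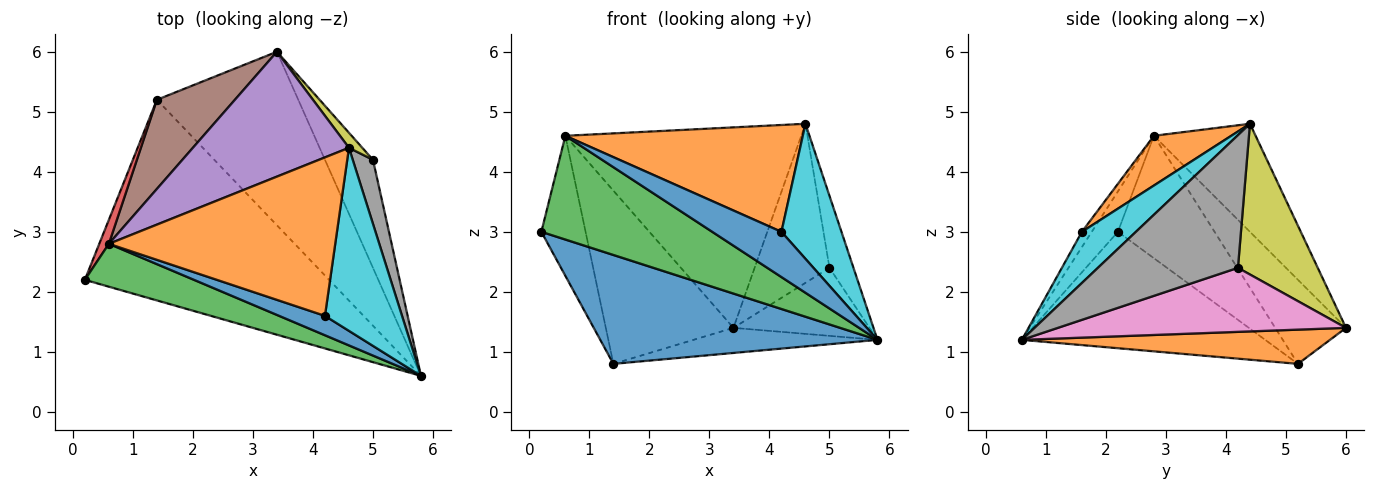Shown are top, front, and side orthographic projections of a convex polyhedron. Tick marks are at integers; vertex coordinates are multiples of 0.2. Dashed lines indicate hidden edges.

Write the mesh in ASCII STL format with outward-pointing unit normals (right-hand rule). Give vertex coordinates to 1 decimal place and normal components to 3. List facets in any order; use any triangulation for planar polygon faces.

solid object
 facet normal -0.386 -0.440 -0.811
  outer loop
   vertex 1.4 5.2 0.8
   vertex 5.8 0.6 1.2
   vertex 0.2 2.2 3.0
  endloop
 endfacet
 facet normal 0.233 0.139 -0.962
  outer loop
   vertex 1.4 5.2 0.8
   vertex 3.4 6.0 1.4
   vertex 5.8 0.6 1.2
  endloop
 endfacet
 facet normal -0.140 -0.915 0.378
  outer loop
   vertex 0.6 2.8 4.6
   vertex 0.2 2.2 3.0
   vertex 5.8 0.6 1.2
  endloop
 endfacet
 facet normal -0.907 0.415 0.071
  outer loop
   vertex 0.6 2.8 4.6
   vertex 1.4 5.2 0.8
   vertex 0.2 2.2 3.0
  endloop
 endfacet
 facet normal -0.344 0.797 0.496
  outer loop
   vertex 0.6 2.8 4.6
   vertex 4.6 4.4 4.8
   vertex 3.4 6.0 1.4
  endloop
 endfacet
 facet normal -0.442 0.797 0.411
  outer loop
   vertex 0.6 2.8 4.6
   vertex 3.4 6.0 1.4
   vertex 1.4 5.2 0.8
  endloop
 endfacet
 facet normal 0.748 0.353 -0.561
  outer loop
   vertex 5.0 4.2 2.4
   vertex 5.8 0.6 1.2
   vertex 3.4 6.0 1.4
  endloop
 endfacet
 facet normal 0.975 0.167 0.149
  outer loop
   vertex 5.0 4.2 2.4
   vertex 4.6 4.4 4.8
   vertex 5.8 0.6 1.2
  endloop
 endfacet
 facet normal 0.728 0.683 0.064
  outer loop
   vertex 5.0 4.2 2.4
   vertex 3.4 6.0 1.4
   vertex 4.6 4.4 4.8
  endloop
 endfacet
 facet normal 0.471 -0.524 0.710
  outer loop
   vertex 4.2 1.6 3.0
   vertex 5.8 0.6 1.2
   vertex 4.6 4.4 4.8
  endloop
 endfacet
 facet normal -0.130 -0.911 0.391
  outer loop
   vertex 4.2 1.6 3.0
   vertex 0.6 2.8 4.6
   vertex 5.8 0.6 1.2
  endloop
 endfacet
 facet normal 0.179 -0.550 0.816
  outer loop
   vertex 4.2 1.6 3.0
   vertex 4.6 4.4 4.8
   vertex 0.6 2.8 4.6
  endloop
 endfacet
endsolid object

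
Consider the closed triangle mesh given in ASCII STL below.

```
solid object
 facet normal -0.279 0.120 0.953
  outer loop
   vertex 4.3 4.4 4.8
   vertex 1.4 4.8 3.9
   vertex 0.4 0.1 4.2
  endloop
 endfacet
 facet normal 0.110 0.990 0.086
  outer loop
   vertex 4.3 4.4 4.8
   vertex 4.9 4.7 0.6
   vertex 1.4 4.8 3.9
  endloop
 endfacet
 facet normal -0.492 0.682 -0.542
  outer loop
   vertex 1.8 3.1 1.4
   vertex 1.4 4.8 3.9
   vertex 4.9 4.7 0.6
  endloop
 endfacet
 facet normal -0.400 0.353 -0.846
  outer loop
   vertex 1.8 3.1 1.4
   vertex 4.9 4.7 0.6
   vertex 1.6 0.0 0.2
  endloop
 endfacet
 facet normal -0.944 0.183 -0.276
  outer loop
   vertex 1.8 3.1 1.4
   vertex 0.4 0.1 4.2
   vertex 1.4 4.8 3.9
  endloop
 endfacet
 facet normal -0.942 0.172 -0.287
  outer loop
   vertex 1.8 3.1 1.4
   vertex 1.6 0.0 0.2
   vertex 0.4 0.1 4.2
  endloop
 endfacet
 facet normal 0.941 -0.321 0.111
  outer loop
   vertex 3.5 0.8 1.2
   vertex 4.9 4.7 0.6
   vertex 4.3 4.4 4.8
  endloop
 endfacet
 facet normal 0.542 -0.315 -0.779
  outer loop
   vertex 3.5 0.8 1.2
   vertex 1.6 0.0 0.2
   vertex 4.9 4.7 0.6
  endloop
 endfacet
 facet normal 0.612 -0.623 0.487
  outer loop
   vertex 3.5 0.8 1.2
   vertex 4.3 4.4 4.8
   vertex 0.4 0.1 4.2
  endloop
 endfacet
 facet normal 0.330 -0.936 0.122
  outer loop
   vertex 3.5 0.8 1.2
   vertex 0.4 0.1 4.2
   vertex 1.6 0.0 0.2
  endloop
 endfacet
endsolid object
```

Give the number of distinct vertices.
7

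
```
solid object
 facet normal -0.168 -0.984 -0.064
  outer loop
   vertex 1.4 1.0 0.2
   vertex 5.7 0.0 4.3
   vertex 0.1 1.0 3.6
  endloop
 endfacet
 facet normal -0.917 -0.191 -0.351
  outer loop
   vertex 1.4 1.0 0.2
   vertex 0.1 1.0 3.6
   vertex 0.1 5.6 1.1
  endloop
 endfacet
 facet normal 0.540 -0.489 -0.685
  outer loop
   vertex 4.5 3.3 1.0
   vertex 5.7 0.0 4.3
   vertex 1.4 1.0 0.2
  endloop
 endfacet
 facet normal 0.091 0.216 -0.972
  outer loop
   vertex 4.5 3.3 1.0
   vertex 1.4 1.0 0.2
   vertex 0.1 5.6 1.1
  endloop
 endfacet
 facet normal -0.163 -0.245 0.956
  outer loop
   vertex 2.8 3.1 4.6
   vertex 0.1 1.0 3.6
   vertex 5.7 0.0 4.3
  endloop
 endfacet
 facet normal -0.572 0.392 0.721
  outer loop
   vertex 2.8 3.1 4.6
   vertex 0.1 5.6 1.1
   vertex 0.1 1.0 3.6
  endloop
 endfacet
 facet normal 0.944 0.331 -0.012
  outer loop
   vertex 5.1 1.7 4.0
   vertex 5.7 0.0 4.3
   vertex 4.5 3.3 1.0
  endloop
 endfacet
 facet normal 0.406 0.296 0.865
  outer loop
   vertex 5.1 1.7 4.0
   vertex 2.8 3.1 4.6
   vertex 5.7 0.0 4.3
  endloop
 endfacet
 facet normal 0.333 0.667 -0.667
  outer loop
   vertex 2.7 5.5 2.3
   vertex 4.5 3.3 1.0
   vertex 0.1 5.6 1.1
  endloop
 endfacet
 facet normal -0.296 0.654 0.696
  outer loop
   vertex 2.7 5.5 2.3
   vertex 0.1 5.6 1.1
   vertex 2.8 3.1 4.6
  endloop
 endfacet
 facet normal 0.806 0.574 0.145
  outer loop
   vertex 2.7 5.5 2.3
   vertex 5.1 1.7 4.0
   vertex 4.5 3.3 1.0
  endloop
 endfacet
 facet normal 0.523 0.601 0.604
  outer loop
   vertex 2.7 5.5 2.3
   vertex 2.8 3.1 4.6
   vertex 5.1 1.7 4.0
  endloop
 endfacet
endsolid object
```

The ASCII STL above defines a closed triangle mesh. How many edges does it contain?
18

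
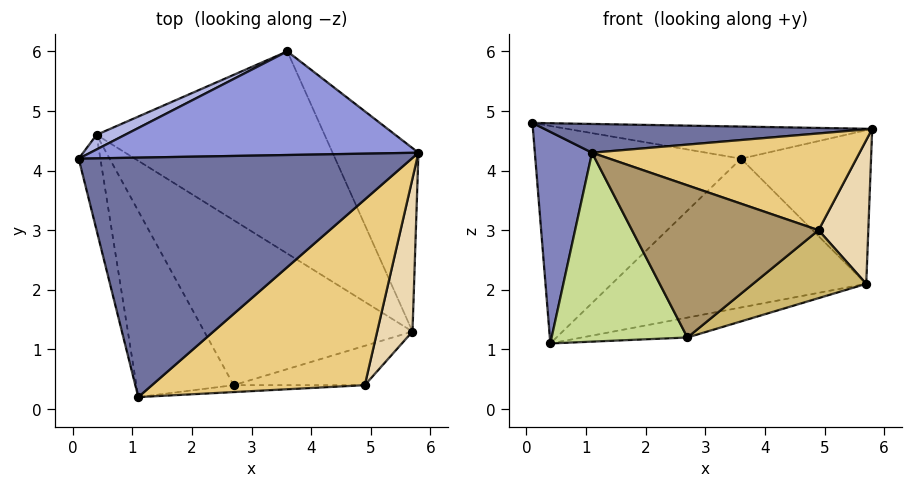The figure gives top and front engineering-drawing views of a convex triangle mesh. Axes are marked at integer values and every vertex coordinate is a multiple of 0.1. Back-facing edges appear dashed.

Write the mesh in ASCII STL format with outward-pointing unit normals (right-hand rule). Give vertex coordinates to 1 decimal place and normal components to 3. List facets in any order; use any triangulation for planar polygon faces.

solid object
 facet normal 0.020 -0.119 0.993
  outer loop
   vertex 1.1 0.2 4.3
   vertex 5.8 4.3 4.7
   vertex 0.1 4.2 4.8
  endloop
 endfacet
 facet normal -0.968 -0.229 -0.103
  outer loop
   vertex 0.4 4.6 1.1
   vertex 1.1 0.2 4.3
   vertex 0.1 4.2 4.8
  endloop
 endfacet
 facet normal 0.012 0.296 0.955
  outer loop
   vertex 3.6 6.0 4.2
   vertex 0.1 4.2 4.8
   vertex 5.8 4.3 4.7
  endloop
 endfacet
 facet normal -0.448 0.892 0.060
  outer loop
   vertex 3.6 6.0 4.2
   vertex 0.4 4.6 1.1
   vertex 0.1 4.2 4.8
  endloop
 endfacet
 facet normal 0.557 0.533 -0.637
  outer loop
   vertex 3.6 6.0 4.2
   vertex 5.8 4.3 4.7
   vertex 5.7 1.3 2.1
  endloop
 endfacet
 facet normal 0.462 0.526 -0.714
  outer loop
   vertex 3.6 6.0 4.2
   vertex 5.7 1.3 2.1
   vertex 0.4 4.6 1.1
  endloop
 endfacet
 facet normal -0.786 -0.441 -0.434
  outer loop
   vertex 2.7 0.4 1.2
   vertex 1.1 0.2 4.3
   vertex 0.4 4.6 1.1
  endloop
 endfacet
 facet normal 0.253 0.116 -0.960
  outer loop
   vertex 2.7 0.4 1.2
   vertex 0.4 4.6 1.1
   vertex 5.7 1.3 2.1
  endloop
 endfacet
 facet normal 0.037 -0.998 -0.045
  outer loop
   vertex 4.9 0.4 3.0
   vertex 1.1 0.2 4.3
   vertex 2.7 0.4 1.2
  endloop
 endfacet
 facet normal 0.379 -0.801 -0.464
  outer loop
   vertex 4.9 0.4 3.0
   vertex 2.7 0.4 1.2
   vertex 5.7 1.3 2.1
  endloop
 endfacet
 facet normal 0.311 -0.439 0.843
  outer loop
   vertex 4.9 0.4 3.0
   vertex 5.8 4.3 4.7
   vertex 1.1 0.2 4.3
  endloop
 endfacet
 facet normal 0.847 -0.364 0.388
  outer loop
   vertex 4.9 0.4 3.0
   vertex 5.7 1.3 2.1
   vertex 5.8 4.3 4.7
  endloop
 endfacet
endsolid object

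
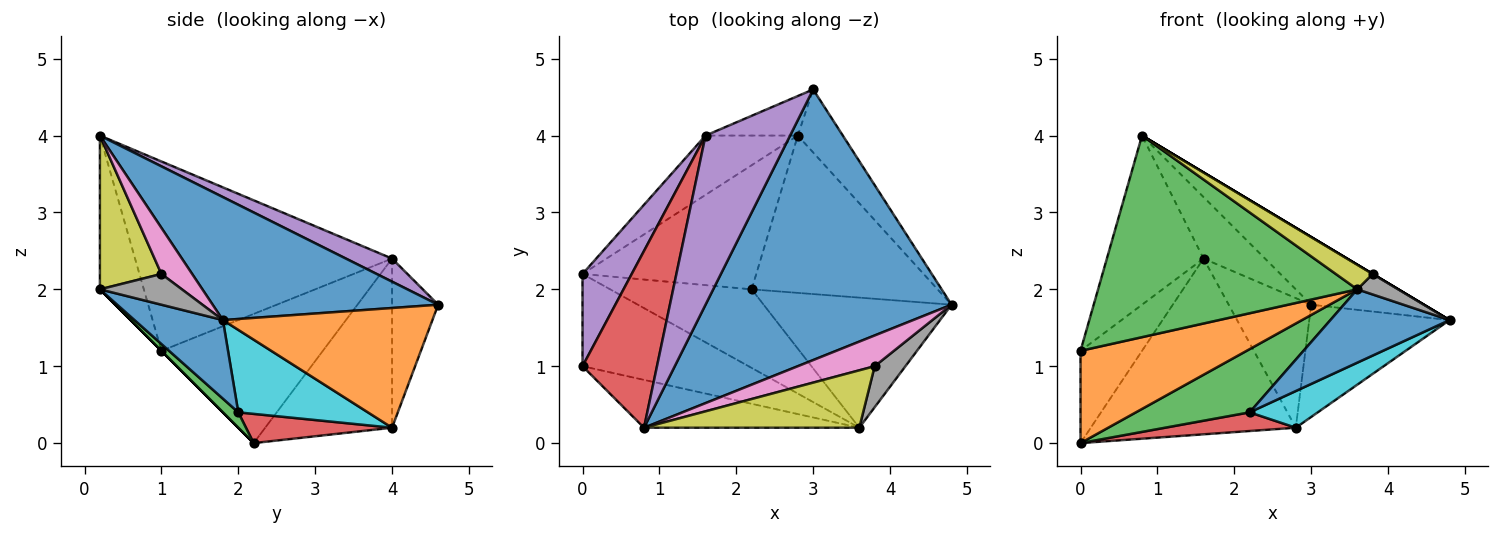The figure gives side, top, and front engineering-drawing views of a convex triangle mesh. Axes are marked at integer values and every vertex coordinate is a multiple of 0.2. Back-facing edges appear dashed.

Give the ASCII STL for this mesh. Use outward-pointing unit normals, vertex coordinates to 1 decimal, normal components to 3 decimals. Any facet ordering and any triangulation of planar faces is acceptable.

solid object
 facet normal 0.436 0.218 0.873
  outer loop
   vertex 0.8 0.2 4.0
   vertex 4.8 1.8 1.6
   vertex 3.0 4.6 1.8
  endloop
 endfacet
 facet normal 0.793 0.531 -0.298
  outer loop
   vertex 2.8 4.0 0.2
   vertex 3.0 4.6 1.8
   vertex 4.8 1.8 1.6
  endloop
 endfacet
 facet normal -0.163 -0.960 -0.228
  outer loop
   vertex 3.6 0.2 2.0
   vertex 0.8 0.2 4.0
   vertex 0.0 1.0 1.2
  endloop
 endfacet
 facet normal -0.878 0.330 0.345
  outer loop
   vertex 1.6 4.0 2.4
   vertex 0.0 1.0 1.2
   vertex 0.8 0.2 4.0
  endloop
 endfacet
 facet normal 0.248 0.331 0.910
  outer loop
   vertex 1.6 4.0 2.4
   vertex 0.8 0.2 4.0
   vertex 3.0 4.6 1.8
  endloop
 endfacet
 facet normal -0.472 0.843 -0.257
  outer loop
   vertex 1.6 4.0 2.4
   vertex 3.0 4.6 1.8
   vertex 2.8 4.0 0.2
  endloop
 endfacet
 facet normal 0.514 0.000 0.857
  outer loop
   vertex 3.8 1.0 2.2
   vertex 4.8 1.8 1.6
   vertex 0.8 0.2 4.0
  endloop
 endfacet
 facet normal 0.667 -0.333 0.667
  outer loop
   vertex 3.8 1.0 2.2
   vertex 3.6 0.2 2.0
   vertex 4.8 1.8 1.6
  endloop
 endfacet
 facet normal 0.549 -0.329 0.768
  outer loop
   vertex 3.8 1.0 2.2
   vertex 0.8 0.2 4.0
   vertex 3.6 0.2 2.0
  endloop
 endfacet
 facet normal 0.397 -0.208 -0.894
  outer loop
   vertex 2.2 2.0 0.4
   vertex 2.8 4.0 0.2
   vertex 4.8 1.8 1.6
  endloop
 endfacet
 facet normal 0.342 -0.461 -0.819
  outer loop
   vertex 2.2 2.0 0.4
   vertex 4.8 1.8 1.6
   vertex 3.6 0.2 2.0
  endloop
 endfacet
 facet normal 0.000 -0.707 -0.707
  outer loop
   vertex 0.0 2.2 0.0
   vertex 3.6 0.2 2.0
   vertex 0.0 1.0 1.2
  endloop
 endfacet
 facet normal 0.084 -0.625 -0.776
  outer loop
   vertex 0.0 2.2 0.0
   vertex 2.2 2.0 0.4
   vertex 3.6 0.2 2.0
  endloop
 endfacet
 facet normal 0.164 -0.147 -0.975
  outer loop
   vertex 0.0 2.2 0.0
   vertex 2.8 4.0 0.2
   vertex 2.2 2.0 0.4
  endloop
 endfacet
 facet normal -0.880 0.335 0.335
  outer loop
   vertex 0.0 2.2 0.0
   vertex 0.0 1.0 1.2
   vertex 1.6 4.0 2.4
  endloop
 endfacet
 facet normal -0.506 0.817 -0.276
  outer loop
   vertex 0.0 2.2 0.0
   vertex 1.6 4.0 2.4
   vertex 2.8 4.0 0.2
  endloop
 endfacet
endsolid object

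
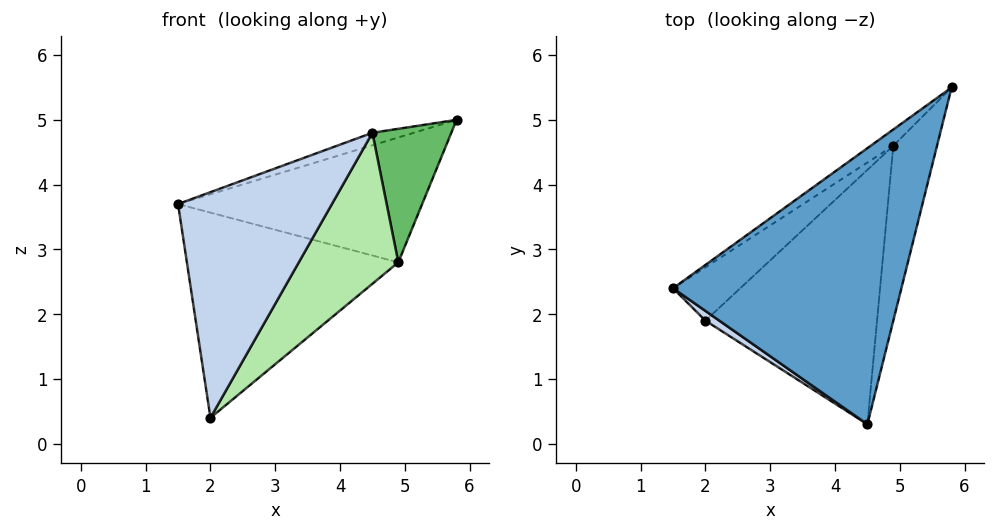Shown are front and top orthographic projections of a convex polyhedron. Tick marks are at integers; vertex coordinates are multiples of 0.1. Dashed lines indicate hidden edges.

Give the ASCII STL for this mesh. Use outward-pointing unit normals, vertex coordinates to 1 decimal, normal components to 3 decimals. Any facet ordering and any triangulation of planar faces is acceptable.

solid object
 facet normal -0.317 0.043 0.947
  outer loop
   vertex 4.5 0.3 4.8
   vertex 5.8 5.5 5.0
   vertex 1.5 2.4 3.7
  endloop
 endfacet
 facet normal -0.582 -0.813 0.035
  outer loop
   vertex 2.0 1.9 0.4
   vertex 4.5 0.3 4.8
   vertex 1.5 2.4 3.7
  endloop
 endfacet
 facet normal -0.560 0.822 -0.107
  outer loop
   vertex 4.9 4.6 2.8
   vertex 1.5 2.4 3.7
   vertex 5.8 5.5 5.0
  endloop
 endfacet
 facet normal -0.570 0.796 -0.207
  outer loop
   vertex 4.9 4.6 2.8
   vertex 2.0 1.9 0.4
   vertex 1.5 2.4 3.7
  endloop
 endfacet
 facet normal 0.931 -0.222 -0.290
  outer loop
   vertex 4.9 4.6 2.8
   vertex 5.8 5.5 5.0
   vertex 4.5 0.3 4.8
  endloop
 endfacet
 facet normal 0.765 -0.329 -0.554
  outer loop
   vertex 4.9 4.6 2.8
   vertex 4.5 0.3 4.8
   vertex 2.0 1.9 0.4
  endloop
 endfacet
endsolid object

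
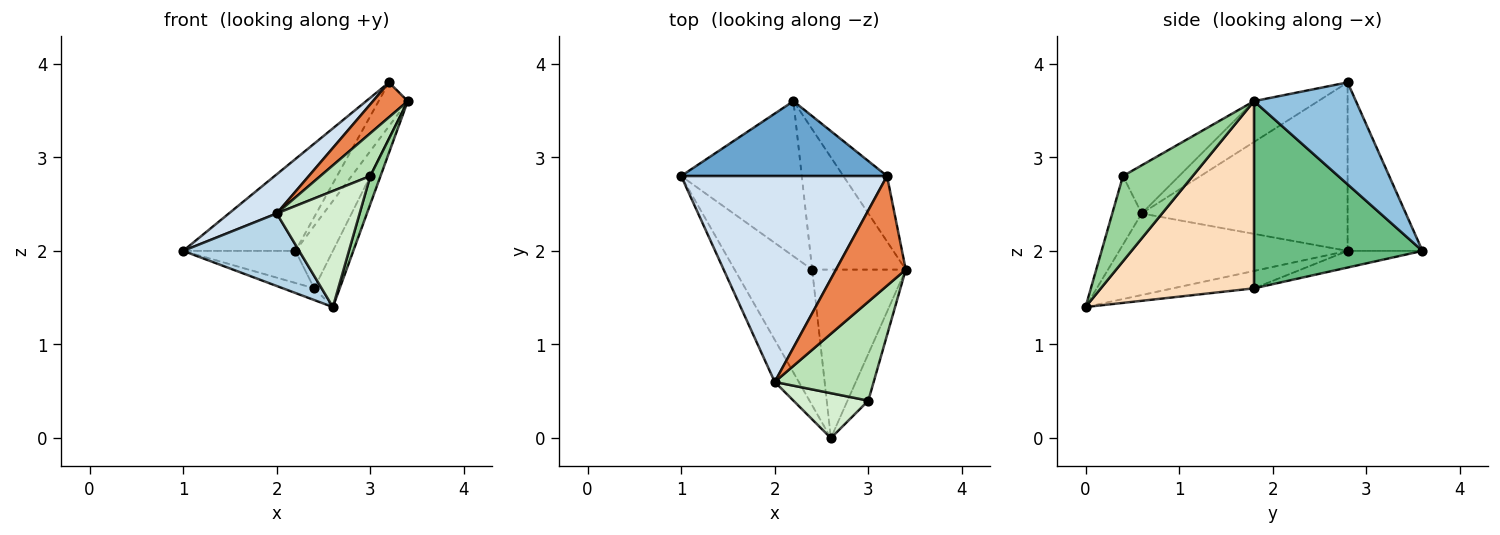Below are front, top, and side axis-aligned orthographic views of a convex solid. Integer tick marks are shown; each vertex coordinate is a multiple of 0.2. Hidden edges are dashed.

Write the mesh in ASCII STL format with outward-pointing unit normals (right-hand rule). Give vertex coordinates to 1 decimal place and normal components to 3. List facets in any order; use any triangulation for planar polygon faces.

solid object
 facet normal -0.459 0.689 0.561
  outer loop
   vertex 3.2 2.8 3.8
   vertex 2.2 3.6 2.0
   vertex 1.0 2.8 2.0
  endloop
 endfacet
 facet normal 0.889 0.254 -0.381
  outer loop
   vertex 3.2 2.8 3.8
   vertex 3.4 1.8 3.6
   vertex 2.2 3.6 2.0
  endloop
 endfacet
 facet normal -0.862 -0.438 -0.254
  outer loop
   vertex 2.0 0.6 2.4
   vertex 1.0 2.8 2.0
   vertex 2.6 0.0 1.4
  endloop
 endfacet
 facet normal -0.626 -0.146 0.766
  outer loop
   vertex 2.0 0.6 2.4
   vertex 3.2 2.8 3.8
   vertex 1.0 2.8 2.0
  endloop
 endfacet
 facet normal -0.487 -0.264 0.832
  outer loop
   vertex 2.0 0.6 2.4
   vertex 3.4 1.8 3.6
   vertex 3.2 2.8 3.8
  endloop
 endfacet
 facet normal -0.218 0.084 -0.972
  outer loop
   vertex 2.4 1.8 1.6
   vertex 2.6 0.0 1.4
   vertex 1.0 2.8 2.0
  endloop
 endfacet
 facet normal -0.134 0.201 -0.970
  outer loop
   vertex 2.4 1.8 1.6
   vertex 1.0 2.8 2.0
   vertex 2.2 3.6 2.0
  endloop
 endfacet
 facet normal 0.885 0.147 -0.442
  outer loop
   vertex 2.4 1.8 1.6
   vertex 3.4 1.8 3.6
   vertex 2.6 0.0 1.4
  endloop
 endfacet
 facet normal 0.877 0.195 -0.439
  outer loop
   vertex 2.4 1.8 1.6
   vertex 2.2 3.6 2.0
   vertex 3.4 1.8 3.6
  endloop
 endfacet
 facet normal 0.962 -0.141 -0.235
  outer loop
   vertex 3.0 0.4 2.8
   vertex 2.6 0.0 1.4
   vertex 3.4 1.8 3.6
  endloop
 endfacet
 facet normal -0.408 -0.362 0.838
  outer loop
   vertex 3.0 0.4 2.8
   vertex 3.4 1.8 3.6
   vertex 2.0 0.6 2.4
  endloop
 endfacet
 facet normal -0.314 -0.885 0.343
  outer loop
   vertex 3.0 0.4 2.8
   vertex 2.0 0.6 2.4
   vertex 2.6 0.0 1.4
  endloop
 endfacet
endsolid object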